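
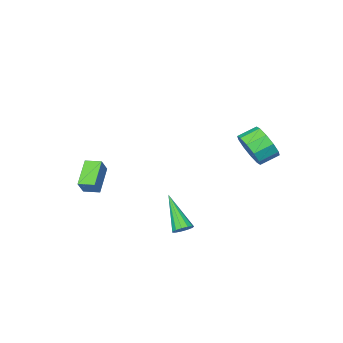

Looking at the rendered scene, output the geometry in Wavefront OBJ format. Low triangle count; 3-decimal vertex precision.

v -3.403 3.065 2.541
v -2.901 3.511 3.283
v -3.836 3.8 3.741
v -4.337 3.355 2.999
v -2.991 3.928 2.836
v -3.926 4.217 3.294
v -3.238 4.016 2.276
v -4.173 4.305 2.734
v -3.548 3.741 1.818
v -4.483 4.03 2.276
v -3.803 3.208 1.636
v -4.737 3.497 2.094
v -3.904 2.62 1.799
v -4.839 2.909 2.257
v -3.814 2.203 2.246
v -4.749 2.492 2.704
v -3.567 2.115 2.806
v -4.502 2.404 3.264
v -3.257 2.39 3.264
v -4.192 2.679 3.722
v -3.003 2.923 3.446
v -3.937 3.212 3.904
v 1.092 -2.082 0.556
v 1.583 -1.826 1.353
v 2.109 -1.262 -0.334
v 2.6 -1.007 0.463
v 1.58 -2.773 0.477
v 2.071 -2.518 1.274
v 2.597 -1.954 -0.413
v 3.088 -1.698 0.384
v 0.928 3.594 -0.988
v 1.444 3.473 -1.003
v 0.632 2.126 0.528
v 1.414 3.69 -0.799
v 1.23 3.876 -0.655
v 0.95 3.972 -0.617
v 0.663 3.948 -0.696
v 0.46 3.812 -0.868
v 0.406 3.606 -1.078
v 0.518 3.397 -1.259
v 0.76 3.25 -1.354
v 1.055 3.212 -1.333
v 1.311 3.295 -1.202
f 2 1 5
f 2 5 3
f 3 5 6
f 3 6 4
f 5 1 7
f 5 7 6
f 6 7 8
f 6 8 4
f 7 1 9
f 7 9 8
f 8 9 10
f 8 10 4
f 9 1 11
f 9 11 10
f 10 11 12
f 10 12 4
f 11 1 13
f 11 13 12
f 12 13 14
f 12 14 4
f 13 1 15
f 13 15 14
f 14 15 16
f 14 16 4
f 15 1 17
f 15 17 16
f 16 17 18
f 16 18 4
f 17 1 19
f 17 19 18
f 18 19 20
f 18 20 4
f 19 1 21
f 19 21 20
f 20 21 22
f 20 22 4
f 21 1 2
f 21 2 22
f 22 2 3
f 22 3 4
f 24 26 23
f 27 24 23
f 23 26 25
f 25 27 23
f 24 30 26
f 28 24 27
f 28 30 24
f 26 30 25
f 29 27 25
f 25 30 29
f 29 28 27
f 30 28 29
f 32 31 34
f 32 34 33
f 34 31 35
f 34 35 33
f 35 31 36
f 35 36 33
f 36 31 37
f 36 37 33
f 37 31 38
f 37 38 33
f 38 31 39
f 38 39 33
f 39 31 40
f 39 40 33
f 40 31 41
f 40 41 33
f 41 31 42
f 41 42 33
f 42 31 43
f 42 43 33
f 43 31 32
f 43 32 33



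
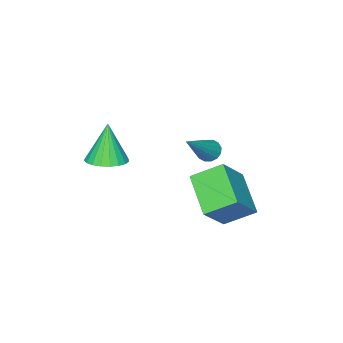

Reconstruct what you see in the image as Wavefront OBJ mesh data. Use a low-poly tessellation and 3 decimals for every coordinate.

v 3.068 -3.162 1.2
v 3.7 -3.744 1.244
v 2.692 -3.438 2.96
v 3.871 -3.441 1.328
v 3.904 -3.091 1.39
v 3.792 -2.752 1.419
v 3.554 -2.485 1.41
v 3.233 -2.334 1.365
v 2.883 -2.327 1.292
v 2.565 -2.464 1.202
v 2.334 -2.722 1.113
v 2.23 -3.056 1.038
v 2.271 -3.408 0.992
v 2.449 -3.718 0.981
v 2.735 -3.931 1.009
v 3.078 -4.012 1.069
v 3.419 -3.946 1.153
v 1.117 0.313 2.401
v 1.463 0.14 2.053
v 2.683 0.587 3.819
v 1.452 0.406 2.014
v 1.351 0.647 2.078
v 1.188 0.799 2.229
v 1.006 0.82 2.426
v 0.853 0.706 2.616
v 0.772 0.486 2.749
v 0.783 0.22 2.788
v 0.884 -0.021 2.723
v 1.047 -0.173 2.572
v 1.229 -0.194 2.375
v 1.381 -0.08 2.185
v -0.072 0.066 -2.623
v -0.959 -1.471 -1.637
v -0.928 1.035 -1.882
v -1.816 -0.502 -0.897
v 1.236 0.182 -1.263
v 0.348 -1.355 -0.278
v 0.379 1.151 -0.523
v -0.508 -0.386 0.463
f 2 1 4
f 2 4 3
f 4 1 5
f 4 5 3
f 5 1 6
f 5 6 3
f 6 1 7
f 6 7 3
f 7 1 8
f 7 8 3
f 8 1 9
f 8 9 3
f 9 1 10
f 9 10 3
f 10 1 11
f 10 11 3
f 11 1 12
f 11 12 3
f 12 1 13
f 12 13 3
f 13 1 14
f 13 14 3
f 14 1 15
f 14 15 3
f 15 1 16
f 15 16 3
f 16 1 17
f 16 17 3
f 17 1 2
f 17 2 3
f 19 18 21
f 19 21 20
f 21 18 22
f 21 22 20
f 22 18 23
f 22 23 20
f 23 18 24
f 23 24 20
f 24 18 25
f 24 25 20
f 25 18 26
f 25 26 20
f 26 18 27
f 26 27 20
f 27 18 28
f 27 28 20
f 28 18 29
f 28 29 20
f 29 18 30
f 29 30 20
f 30 18 31
f 30 31 20
f 31 18 19
f 31 19 20
f 33 35 32
f 36 33 32
f 32 35 34
f 34 36 32
f 33 39 35
f 37 33 36
f 37 39 33
f 35 39 34
f 38 36 34
f 34 39 38
f 38 37 36
f 39 37 38



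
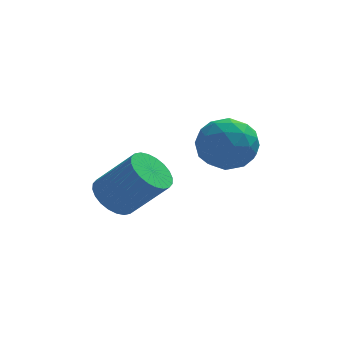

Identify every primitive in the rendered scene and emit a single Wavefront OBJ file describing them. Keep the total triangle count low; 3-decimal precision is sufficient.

v 2.756 -0.325 0.886
v 3.475 -0.228 1.841
v 3.505 -2.072 0.499
v 4.224 -1.975 1.454
v 3.042 -2.104 1.604
v 2.579 -1.025 1.843
v 4.401 -1.275 0.497
v 3.938 -0.196 0.736
v 4.492 -0.816 1.6
v 3.651 -1.328 2.284
v 3.329 -0.972 0.056
v 2.488 -1.484 0.74
v 3.05 -0.123 1.397
v 3.93 -2.177 0.943
v 3.236 -2.253 1.031
v 3.658 -2.196 1.592
v 2.523 -0.591 1.399
v 2.945 -0.534 1.96
v 2.691 -1.637 1.821
v 4.035 -1.766 0.38
v 4.457 -1.709 0.941
v 3.322 -0.104 0.748
v 3.744 -0.047 1.309
v 4.289 -0.663 0.519
v 4.07 -0.412 1.817
v 4.51 -1.438 1.589
v 4.614 -1.027 1.027
v 4.342 -0.393 1.167
v 3.576 -0.713 2.219
v 4.016 -1.739 1.992
v 3.321 -1.815 2.08
v 3.049 -1.181 2.221
v 4.174 -1.058 2.078
v 2.964 -0.561 0.348
v 3.404 -1.587 0.121
v 3.931 -1.119 0.119
v 3.659 -0.485 0.26
v 2.47 -0.862 0.751
v 2.91 -1.888 0.523
v 2.638 -1.907 1.173
v 2.366 -1.273 1.313
v 2.806 -1.242 0.262
v -0.462 -1.219 -1.348
v 0.253 -0.923 -1.9
v 1.597 -1.346 -0.383
v 0.882 -1.641 0.168
v 0.159 -0.608 -1.728
v 1.503 -1.031 -0.212
v -0.03 -0.386 -1.499
v 1.314 -0.809 0.018
v -0.284 -0.291 -1.247
v 1.059 -0.714 0.27
v -0.566 -0.337 -1.01
v 0.778 -0.76 0.506
v -0.832 -0.517 -0.825
v 0.512 -0.94 0.691
v -1.041 -0.804 -0.72
v 0.303 -1.227 0.797
v -1.162 -1.154 -0.71
v 0.182 -1.577 0.807
v -1.177 -1.514 -0.797
v 0.167 -1.937 0.72
v -1.083 -1.829 -0.968
v 0.261 -2.252 0.548
v -0.894 -2.051 -1.198
v 0.45 -2.474 0.319
v -0.639 -2.146 -1.45
v 0.704 -2.569 0.067
v -0.358 -2.1 -1.686
v 0.986 -2.523 -0.17
v -0.092 -1.92 -1.871
v 1.252 -2.343 -0.355
v 0.117 -1.633 -1.977
v 1.461 -2.056 -0.46
v 0.238 -1.283 -1.987
v 1.582 -1.706 -0.47
f 1 38 17
f 38 12 41
f 17 41 6
f 38 41 17
f 1 17 13
f 17 6 18
f 13 18 2
f 17 18 13
f 1 13 22
f 13 2 23
f 22 23 8
f 13 23 22
f 1 22 34
f 22 8 37
f 34 37 11
f 22 37 34
f 1 34 38
f 34 11 42
f 38 42 12
f 34 42 38
f 2 18 29
f 18 6 32
f 29 32 10
f 18 32 29
f 6 41 19
f 41 12 40
f 19 40 5
f 41 40 19
f 12 42 39
f 42 11 35
f 39 35 3
f 42 35 39
f 11 37 36
f 37 8 24
f 36 24 7
f 37 24 36
f 8 23 28
f 23 2 25
f 28 25 9
f 23 25 28
f 4 30 16
f 30 10 31
f 16 31 5
f 30 31 16
f 4 16 14
f 16 5 15
f 14 15 3
f 16 15 14
f 4 14 21
f 14 3 20
f 21 20 7
f 14 20 21
f 4 21 26
f 21 7 27
f 26 27 9
f 21 27 26
f 4 26 30
f 26 9 33
f 30 33 10
f 26 33 30
f 5 31 19
f 31 10 32
f 19 32 6
f 31 32 19
f 3 15 39
f 15 5 40
f 39 40 12
f 15 40 39
f 7 20 36
f 20 3 35
f 36 35 11
f 20 35 36
f 9 27 28
f 27 7 24
f 28 24 8
f 27 24 28
f 10 33 29
f 33 9 25
f 29 25 2
f 33 25 29
f 44 43 47
f 44 47 45
f 45 47 48
f 45 48 46
f 47 43 49
f 47 49 48
f 48 49 50
f 48 50 46
f 49 43 51
f 49 51 50
f 50 51 52
f 50 52 46
f 51 43 53
f 51 53 52
f 52 53 54
f 52 54 46
f 53 43 55
f 53 55 54
f 54 55 56
f 54 56 46
f 55 43 57
f 55 57 56
f 56 57 58
f 56 58 46
f 57 43 59
f 57 59 58
f 58 59 60
f 58 60 46
f 59 43 61
f 59 61 60
f 60 61 62
f 60 62 46
f 61 43 63
f 61 63 62
f 62 63 64
f 62 64 46
f 63 43 65
f 63 65 64
f 64 65 66
f 64 66 46
f 65 43 67
f 65 67 66
f 66 67 68
f 66 68 46
f 67 43 69
f 67 69 68
f 68 69 70
f 68 70 46
f 69 43 71
f 69 71 70
f 70 71 72
f 70 72 46
f 71 43 73
f 71 73 72
f 72 73 74
f 72 74 46
f 73 43 75
f 73 75 74
f 74 75 76
f 74 76 46
f 75 43 44
f 75 44 76
f 76 44 45
f 76 45 46



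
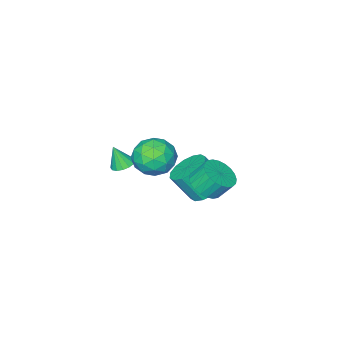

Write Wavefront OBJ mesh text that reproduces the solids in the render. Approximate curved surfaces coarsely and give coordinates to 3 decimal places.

v 0.32 3.302 -1.16
v 0.874 4.004 -1.331
v 0.474 4.539 -0.431
v -0.08 3.838 -0.26
v 0.585 4.097 -1.515
v 0.186 4.632 -0.615
v 0.256 4.07 -1.645
v -0.144 4.605 -0.745
v -0.064 3.926 -1.701
v -0.463 4.461 -0.802
v -0.325 3.686 -1.675
v -0.724 4.221 -0.775
v -0.488 3.389 -1.57
v -0.887 3.924 -0.671
v -0.528 3.078 -1.403
v -0.928 3.613 -0.504
v -0.439 2.802 -1.199
v -0.839 3.337 -0.3
v -0.234 2.601 -0.989
v -0.634 3.136 -0.089
v 0.054 2.508 -0.805
v -0.345 3.043 0.095
v 0.384 2.535 -0.675
v -0.016 3.07 0.225
v 0.703 2.679 -0.618
v 0.304 3.214 0.281
v 0.964 2.919 -0.645
v 0.565 3.454 0.255
v 1.127 3.216 -0.749
v 0.728 3.751 0.15
v 1.168 3.527 -0.916
v 0.768 4.062 -0.017
v 1.079 3.803 -1.12
v 0.679 4.338 -0.221
v 2.308 3.686 2.018
v 3.159 3.771 2.665
v 3.001 2.269 1.295
v 3.852 2.354 1.942
v 2.895 2.086 2.346
v 2.467 2.962 2.793
v 3.693 3.078 1.167
v 3.265 3.954 1.614
v 4.015 3.395 2.139
v 3.522 2.783 2.868
v 2.638 3.257 1.092
v 2.145 2.645 1.821
v 2.673 3.853 2.405
v 3.487 2.187 1.555
v 2.925 2.029 1.793
v 3.425 2.08 2.173
v 2.266 3.377 2.48
v 2.766 3.428 2.861
v 2.611 2.437 2.673
v 3.394 2.612 1.099
v 3.894 2.663 1.48
v 2.735 3.96 1.787
v 3.235 4.011 2.167
v 3.549 3.603 1.287
v 3.676 3.682 2.476
v 4.083 2.849 2.051
v 3.99 3.275 1.596
v 3.738 3.79 1.858
v 3.386 3.322 2.905
v 3.793 2.489 2.48
v 3.231 2.332 2.717
v 2.979 2.846 2.98
v 3.889 3.101 2.596
v 2.367 3.551 1.48
v 2.774 2.718 1.055
v 3.181 3.194 0.98
v 2.929 3.708 1.243
v 2.077 3.191 1.909
v 2.484 2.358 1.484
v 2.422 2.25 2.102
v 2.17 2.765 2.364
v 2.271 2.939 1.364
v -2.019 0.918 -4.032
v -1.582 0.196 -4.639
v -0.944 -0.581 -3.255
v -1.381 0.142 -2.648
v -1.21 0.582 -4.593
v -0.573 -0.194 -3.209
v -1.055 1.059 -4.397
v -0.418 0.282 -3.013
v -1.158 1.498 -4.103
v -0.521 0.721 -2.719
v -1.492 1.782 -3.79
v -0.855 1.005 -2.406
v -1.967 1.834 -3.542
v -1.33 1.058 -2.158
v -2.456 1.641 -3.425
v -1.818 0.864 -2.041
v -2.827 1.254 -3.471
v -2.19 0.478 -2.087
v -2.982 0.778 -3.667
v -2.345 0.001 -2.283
v -2.879 0.339 -3.961
v -2.242 -0.438 -2.577
v -2.545 0.055 -4.274
v -1.908 -0.722 -2.89
v -2.07 0.002 -4.522
v -1.433 -0.774 -3.138
v 1.629 -0.94 -1.535
v 2.095 -1.283 -1.758
v 1.891 -1.32 -0.405
v 2.226 -0.997 -1.692
v 2.197 -0.697 -1.584
v 2.016 -0.461 -1.463
v 1.732 -0.354 -1.361
v 1.419 -0.403 -1.305
v 1.163 -0.597 -1.311
v 1.032 -0.882 -1.377
v 1.061 -1.183 -1.485
v 1.242 -1.419 -1.606
v 1.526 -1.526 -1.708
v 1.839 -1.476 -1.764
f 2 1 5
f 2 5 3
f 3 5 6
f 3 6 4
f 5 1 7
f 5 7 6
f 6 7 8
f 6 8 4
f 7 1 9
f 7 9 8
f 8 9 10
f 8 10 4
f 9 1 11
f 9 11 10
f 10 11 12
f 10 12 4
f 11 1 13
f 11 13 12
f 12 13 14
f 12 14 4
f 13 1 15
f 13 15 14
f 14 15 16
f 14 16 4
f 15 1 17
f 15 17 16
f 16 17 18
f 16 18 4
f 17 1 19
f 17 19 18
f 18 19 20
f 18 20 4
f 19 1 21
f 19 21 20
f 20 21 22
f 20 22 4
f 21 1 23
f 21 23 22
f 22 23 24
f 22 24 4
f 23 1 25
f 23 25 24
f 24 25 26
f 24 26 4
f 25 1 27
f 25 27 26
f 26 27 28
f 26 28 4
f 27 1 29
f 27 29 28
f 28 29 30
f 28 30 4
f 29 1 31
f 29 31 30
f 30 31 32
f 30 32 4
f 31 1 33
f 31 33 32
f 32 33 34
f 32 34 4
f 33 1 2
f 33 2 34
f 34 2 3
f 34 3 4
f 35 72 51
f 72 46 75
f 51 75 40
f 72 75 51
f 35 51 47
f 51 40 52
f 47 52 36
f 51 52 47
f 35 47 56
f 47 36 57
f 56 57 42
f 47 57 56
f 35 56 68
f 56 42 71
f 68 71 45
f 56 71 68
f 35 68 72
f 68 45 76
f 72 76 46
f 68 76 72
f 36 52 63
f 52 40 66
f 63 66 44
f 52 66 63
f 40 75 53
f 75 46 74
f 53 74 39
f 75 74 53
f 46 76 73
f 76 45 69
f 73 69 37
f 76 69 73
f 45 71 70
f 71 42 58
f 70 58 41
f 71 58 70
f 42 57 62
f 57 36 59
f 62 59 43
f 57 59 62
f 38 64 50
f 64 44 65
f 50 65 39
f 64 65 50
f 38 50 48
f 50 39 49
f 48 49 37
f 50 49 48
f 38 48 55
f 48 37 54
f 55 54 41
f 48 54 55
f 38 55 60
f 55 41 61
f 60 61 43
f 55 61 60
f 38 60 64
f 60 43 67
f 64 67 44
f 60 67 64
f 39 65 53
f 65 44 66
f 53 66 40
f 65 66 53
f 37 49 73
f 49 39 74
f 73 74 46
f 49 74 73
f 41 54 70
f 54 37 69
f 70 69 45
f 54 69 70
f 43 61 62
f 61 41 58
f 62 58 42
f 61 58 62
f 44 67 63
f 67 43 59
f 63 59 36
f 67 59 63
f 78 77 81
f 78 81 79
f 79 81 82
f 79 82 80
f 81 77 83
f 81 83 82
f 82 83 84
f 82 84 80
f 83 77 85
f 83 85 84
f 84 85 86
f 84 86 80
f 85 77 87
f 85 87 86
f 86 87 88
f 86 88 80
f 87 77 89
f 87 89 88
f 88 89 90
f 88 90 80
f 89 77 91
f 89 91 90
f 90 91 92
f 90 92 80
f 91 77 93
f 91 93 92
f 92 93 94
f 92 94 80
f 93 77 95
f 93 95 94
f 94 95 96
f 94 96 80
f 95 77 97
f 95 97 96
f 96 97 98
f 96 98 80
f 97 77 99
f 97 99 98
f 98 99 100
f 98 100 80
f 99 77 101
f 99 101 100
f 100 101 102
f 100 102 80
f 101 77 78
f 101 78 102
f 102 78 79
f 102 79 80
f 104 103 106
f 104 106 105
f 106 103 107
f 106 107 105
f 107 103 108
f 107 108 105
f 108 103 109
f 108 109 105
f 109 103 110
f 109 110 105
f 110 103 111
f 110 111 105
f 111 103 112
f 111 112 105
f 112 103 113
f 112 113 105
f 113 103 114
f 113 114 105
f 114 103 115
f 114 115 105
f 115 103 116
f 115 116 105
f 116 103 104
f 116 104 105



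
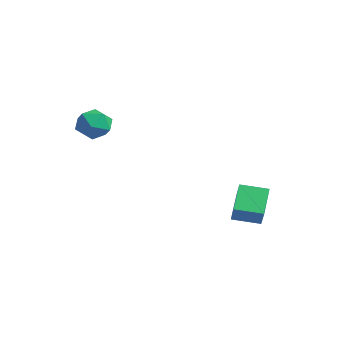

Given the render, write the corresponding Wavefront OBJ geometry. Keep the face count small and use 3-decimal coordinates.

v 3.363 0.495 -0.327
v 2.424 1.406 0.594
v 2.793 0.749 -1.159
v 1.854 1.66 -0.238
v 4.126 1.5 -0.542
v 3.187 2.411 0.379
v 3.556 1.754 -1.374
v 2.617 2.665 -0.453
v -2.828 -2.46 3.375
v -2.04 -2.122 3.695
v -2.24 -3.818 3.365
v -1.452 -3.48 3.685
v -2.194 -3.497 4.22
v -2.557 -2.657 4.226
v -1.723 -3.283 2.834
v -2.086 -2.443 2.84
v -1.357 -2.63 3.36
v -1.649 -2.762 4.217
v -2.631 -3.178 2.843
v -2.923 -3.31 3.7
f 2 4 1
f 5 2 1
f 1 4 3
f 3 5 1
f 2 8 4
f 6 2 5
f 6 8 2
f 4 8 3
f 7 5 3
f 3 8 7
f 7 6 5
f 8 6 7
f 9 20 14
f 9 14 10
f 9 10 16
f 9 16 19
f 9 19 20
f 10 14 18
f 14 20 13
f 20 19 11
f 19 16 15
f 16 10 17
f 12 18 13
f 12 13 11
f 12 11 15
f 12 15 17
f 12 17 18
f 13 18 14
f 11 13 20
f 15 11 19
f 17 15 16
f 18 17 10



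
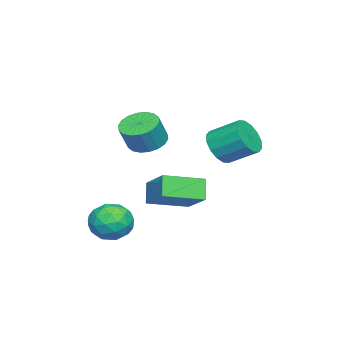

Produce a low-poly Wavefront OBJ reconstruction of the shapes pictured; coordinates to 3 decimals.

v -3.036 0.481 -2.579
v -1.808 1.769 -1.503
v -2.369 0.715 -3.622
v -1.141 2.004 -2.546
v -1.739 -1.144 -2.114
v -0.511 0.145 -1.038
v -1.072 -0.909 -3.157
v 0.156 0.379 -2.081
v 2.104 0.48 1.977
v 2.929 0.466 1.528
v 3.582 0.306 2.734
v 2.756 0.32 3.183
v 2.875 0.872 1.611
v 3.528 0.712 2.817
v 2.669 1.201 1.767
v 3.321 1.041 2.972
v 2.35 1.387 1.964
v 3.003 1.227 3.17
v 1.983 1.393 2.164
v 2.635 1.233 3.369
v 1.639 1.219 2.327
v 2.292 1.059 3.532
v 1.388 0.898 2.421
v 2.04 0.738 3.626
v 1.278 0.494 2.426
v 1.931 0.334 3.632
v 1.332 0.088 2.343
v 1.985 -0.072 3.549
v 1.539 -0.241 2.188
v 2.191 -0.401 3.393
v 1.857 -0.427 1.99
v 2.51 -0.587 3.196
v 2.225 -0.433 1.791
v 2.877 -0.593 2.996
v 2.568 -0.259 1.628
v 3.221 -0.419 2.833
v 2.82 0.062 1.534
v 3.472 -0.098 2.739
v 1.942 -0.556 -2.924
v 2.639 -0.277 -2.1
v 3.201 -1.643 -3.62
v 3.898 -1.364 -2.796
v 2.995 -1.979 -2.578
v 2.216 -1.307 -2.147
v 3.624 -0.613 -3.573
v 2.845 0.059 -3.142
v 3.678 -0.312 -2.501
v 3.289 -1.156 -1.886
v 2.551 -0.764 -3.834
v 2.162 -1.608 -3.219
v 2.18 -0.321 -2.451
v 3.66 -1.599 -3.269
v 3.129 -1.96 -3.141
v 3.539 -1.796 -2.657
v 1.932 -0.927 -2.479
v 2.341 -0.763 -1.994
v 2.55 -1.763 -2.275
v 3.499 -1.157 -3.726
v 3.908 -0.993 -3.241
v 2.301 -0.124 -3.063
v 2.711 0.04 -2.579
v 3.29 -0.157 -3.445
v 3.2 -0.178 -2.202
v 3.94 -0.816 -2.611
v 3.779 -0.375 -3.068
v 3.322 0.02 -2.815
v 2.972 -0.674 -1.841
v 3.712 -1.313 -2.25
v 3.181 -1.674 -2.122
v 2.723 -1.28 -1.869
v 3.583 -0.695 -2.076
v 2.128 -0.607 -3.47
v 2.868 -1.246 -3.879
v 3.117 -0.64 -3.851
v 2.659 -0.246 -3.598
v 1.9 -1.104 -3.109
v 2.64 -1.742 -3.518
v 2.518 -1.94 -2.905
v 2.061 -1.545 -2.652
v 2.257 -1.225 -3.644
v -2.302 2.228 0.41
v -1.895 1.742 1.234
v -1.911 3.185 2.094
v -2.318 3.672 1.27
v -1.471 1.915 0.952
v -1.487 3.359 1.811
v -1.27 2.173 0.524
v -1.286 3.616 1.383
v -1.345 2.445 0.065
v -1.361 3.888 0.925
v -1.676 2.659 -0.301
v -1.693 4.102 0.559
v -2.176 2.758 -0.476
v -2.192 4.201 0.384
v -2.709 2.715 -0.414
v -2.725 4.158 0.446
v -3.133 2.541 -0.131
v -3.149 3.985 0.728
v -3.334 2.284 0.297
v -3.35 3.727 1.156
v -3.259 2.012 0.755
v -3.275 3.455 1.615
v -2.927 1.798 1.121
v -2.944 3.241 1.981
v -2.428 1.699 1.296
v -2.444 3.142 2.156
f 2 4 1
f 5 2 1
f 1 4 3
f 3 5 1
f 2 8 4
f 6 2 5
f 6 8 2
f 4 8 3
f 7 5 3
f 3 8 7
f 7 6 5
f 8 6 7
f 10 9 13
f 10 13 11
f 11 13 14
f 11 14 12
f 13 9 15
f 13 15 14
f 14 15 16
f 14 16 12
f 15 9 17
f 15 17 16
f 16 17 18
f 16 18 12
f 17 9 19
f 17 19 18
f 18 19 20
f 18 20 12
f 19 9 21
f 19 21 20
f 20 21 22
f 20 22 12
f 21 9 23
f 21 23 22
f 22 23 24
f 22 24 12
f 23 9 25
f 23 25 24
f 24 25 26
f 24 26 12
f 25 9 27
f 25 27 26
f 26 27 28
f 26 28 12
f 27 9 29
f 27 29 28
f 28 29 30
f 28 30 12
f 29 9 31
f 29 31 30
f 30 31 32
f 30 32 12
f 31 9 33
f 31 33 32
f 32 33 34
f 32 34 12
f 33 9 35
f 33 35 34
f 34 35 36
f 34 36 12
f 35 9 37
f 35 37 36
f 36 37 38
f 36 38 12
f 37 9 10
f 37 10 38
f 38 10 11
f 38 11 12
f 39 76 55
f 76 50 79
f 55 79 44
f 76 79 55
f 39 55 51
f 55 44 56
f 51 56 40
f 55 56 51
f 39 51 60
f 51 40 61
f 60 61 46
f 51 61 60
f 39 60 72
f 60 46 75
f 72 75 49
f 60 75 72
f 39 72 76
f 72 49 80
f 76 80 50
f 72 80 76
f 40 56 67
f 56 44 70
f 67 70 48
f 56 70 67
f 44 79 57
f 79 50 78
f 57 78 43
f 79 78 57
f 50 80 77
f 80 49 73
f 77 73 41
f 80 73 77
f 49 75 74
f 75 46 62
f 74 62 45
f 75 62 74
f 46 61 66
f 61 40 63
f 66 63 47
f 61 63 66
f 42 68 54
f 68 48 69
f 54 69 43
f 68 69 54
f 42 54 52
f 54 43 53
f 52 53 41
f 54 53 52
f 42 52 59
f 52 41 58
f 59 58 45
f 52 58 59
f 42 59 64
f 59 45 65
f 64 65 47
f 59 65 64
f 42 64 68
f 64 47 71
f 68 71 48
f 64 71 68
f 43 69 57
f 69 48 70
f 57 70 44
f 69 70 57
f 41 53 77
f 53 43 78
f 77 78 50
f 53 78 77
f 45 58 74
f 58 41 73
f 74 73 49
f 58 73 74
f 47 65 66
f 65 45 62
f 66 62 46
f 65 62 66
f 48 71 67
f 71 47 63
f 67 63 40
f 71 63 67
f 82 81 85
f 82 85 83
f 83 85 86
f 83 86 84
f 85 81 87
f 85 87 86
f 86 87 88
f 86 88 84
f 87 81 89
f 87 89 88
f 88 89 90
f 88 90 84
f 89 81 91
f 89 91 90
f 90 91 92
f 90 92 84
f 91 81 93
f 91 93 92
f 92 93 94
f 92 94 84
f 93 81 95
f 93 95 94
f 94 95 96
f 94 96 84
f 95 81 97
f 95 97 96
f 96 97 98
f 96 98 84
f 97 81 99
f 97 99 98
f 98 99 100
f 98 100 84
f 99 81 101
f 99 101 100
f 100 101 102
f 100 102 84
f 101 81 103
f 101 103 102
f 102 103 104
f 102 104 84
f 103 81 105
f 103 105 104
f 104 105 106
f 104 106 84
f 105 81 82
f 105 82 106
f 106 82 83
f 106 83 84



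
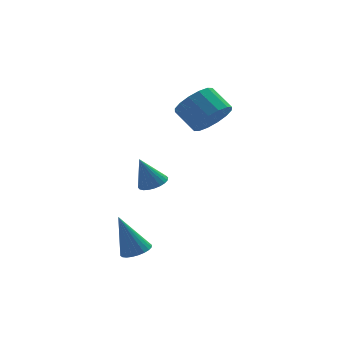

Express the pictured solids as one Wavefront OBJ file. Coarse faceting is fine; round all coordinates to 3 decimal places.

v 3.255 0.956 0.503
v 4.063 0.984 1.108
v 3.453 1.891 1.882
v 2.645 1.864 1.277
v 4.152 1.351 0.747
v 3.542 2.259 1.521
v 4 1.613 0.32
v 3.39 2.521 1.094
v 3.649 1.699 -0.057
v 3.039 2.606 0.717
v 3.192 1.585 -0.285
v 2.582 2.493 0.49
v 2.752 1.303 -0.301
v 2.142 2.211 0.473
v 2.447 0.929 -0.102
v 1.837 1.836 0.672
v 2.358 0.561 0.259
v 1.748 1.469 1.033
v 2.51 0.299 0.686
v 1.9 1.207 1.46
v 2.861 0.214 1.063
v 2.251 1.121 1.837
v 3.318 0.327 1.29
v 2.708 1.235 2.065
v 3.758 0.609 1.307
v 3.148 1.517 2.081
v -0.967 -3.537 -4.29
v -0.489 -3.073 -4.214
v -1.593 -3.183 -2.51
v -0.685 -2.93 -4.312
v -0.924 -2.879 -4.406
v -1.169 -2.928 -4.482
v -1.383 -3.07 -4.53
v -1.534 -3.283 -4.54
v -1.599 -3.535 -4.513
v -1.567 -3.787 -4.451
v -1.444 -4.001 -4.366
v -1.249 -4.145 -4.268
v -1.01 -4.196 -4.174
v -0.765 -4.147 -4.098
v -0.551 -4.005 -4.051
v -0.4 -3.792 -4.04
v -0.335 -3.54 -4.067
v -0.367 -3.288 -4.129
v 0.719 1.045 -3.02
v 1.104 0.52 -2.824
v 0.161 1.155 -1.62
v 1.267 0.724 -2.776
v 1.345 0.977 -2.764
v 1.329 1.241 -2.792
v 1.219 1.474 -2.854
v 1.034 1.642 -2.941
v 0.8 1.72 -3.04
v 0.554 1.694 -3.136
v 0.333 1.57 -3.215
v 0.171 1.365 -3.263
v 0.092 1.112 -3.275
v 0.109 0.849 -3.247
v 0.218 0.615 -3.185
v 0.404 0.447 -3.098
v 0.638 0.37 -2.999
v 0.884 0.396 -2.903
f 2 1 5
f 2 5 3
f 3 5 6
f 3 6 4
f 5 1 7
f 5 7 6
f 6 7 8
f 6 8 4
f 7 1 9
f 7 9 8
f 8 9 10
f 8 10 4
f 9 1 11
f 9 11 10
f 10 11 12
f 10 12 4
f 11 1 13
f 11 13 12
f 12 13 14
f 12 14 4
f 13 1 15
f 13 15 14
f 14 15 16
f 14 16 4
f 15 1 17
f 15 17 16
f 16 17 18
f 16 18 4
f 17 1 19
f 17 19 18
f 18 19 20
f 18 20 4
f 19 1 21
f 19 21 20
f 20 21 22
f 20 22 4
f 21 1 23
f 21 23 22
f 22 23 24
f 22 24 4
f 23 1 25
f 23 25 24
f 24 25 26
f 24 26 4
f 25 1 2
f 25 2 26
f 26 2 3
f 26 3 4
f 28 27 30
f 28 30 29
f 30 27 31
f 30 31 29
f 31 27 32
f 31 32 29
f 32 27 33
f 32 33 29
f 33 27 34
f 33 34 29
f 34 27 35
f 34 35 29
f 35 27 36
f 35 36 29
f 36 27 37
f 36 37 29
f 37 27 38
f 37 38 29
f 38 27 39
f 38 39 29
f 39 27 40
f 39 40 29
f 40 27 41
f 40 41 29
f 41 27 42
f 41 42 29
f 42 27 43
f 42 43 29
f 43 27 44
f 43 44 29
f 44 27 28
f 44 28 29
f 46 45 48
f 46 48 47
f 48 45 49
f 48 49 47
f 49 45 50
f 49 50 47
f 50 45 51
f 50 51 47
f 51 45 52
f 51 52 47
f 52 45 53
f 52 53 47
f 53 45 54
f 53 54 47
f 54 45 55
f 54 55 47
f 55 45 56
f 55 56 47
f 56 45 57
f 56 57 47
f 57 45 58
f 57 58 47
f 58 45 59
f 58 59 47
f 59 45 60
f 59 60 47
f 60 45 61
f 60 61 47
f 61 45 62
f 61 62 47
f 62 45 46
f 62 46 47



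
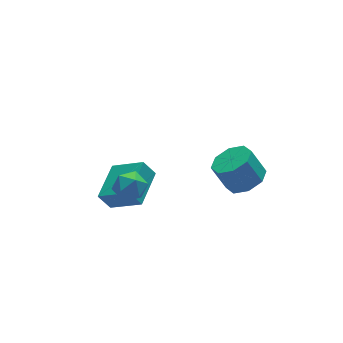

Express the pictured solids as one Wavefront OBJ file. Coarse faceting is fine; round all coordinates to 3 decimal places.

v -3.307 -0.931 0.015
v -3.014 -0.512 -0.627
v -2.926 -2.068 -0.553
v -2.633 -1.649 -1.195
v -2.263 -1.594 -0.465
v -2.498 -0.891 -0.114
v -3.442 -1.689 -1.066
v -3.677 -0.986 -0.715
v -3.097 -0.981 -1.295
v -2.368 -0.922 -0.923
v -3.572 -1.658 -0.257
v -2.843 -1.599 0.115
v -2.916 0.895 -4.477
v -3.375 1.176 -3.669
v -1.573 2.25 -4.185
v -2.031 2.53 -3.377
v -1.949 -0.27 -3.523
v -2.407 0.01 -2.715
v -0.605 1.084 -3.231
v -1.064 1.365 -2.423
v 2.735 -1.09 -3.22
v 3.595 -1.338 -2.776
v 3.106 -0.819 -1.536
v 2.245 -0.57 -1.98
v 3.61 -0.631 -3.067
v 3.121 -0.111 -1.827
v 3.111 -0.192 -3.447
v 2.622 0.328 -2.208
v 2.392 -0.279 -3.695
v 1.903 0.24 -2.455
v 1.874 -0.841 -3.664
v 1.385 -0.322 -2.424
v 1.859 -1.549 -3.373
v 1.37 -1.029 -2.133
v 2.358 -1.988 -2.992
v 1.869 -1.468 -1.753
v 3.077 -1.9 -2.745
v 2.588 -1.381 -1.505
f 1 12 6
f 1 6 2
f 1 2 8
f 1 8 11
f 1 11 12
f 2 6 10
f 6 12 5
f 12 11 3
f 11 8 7
f 8 2 9
f 4 10 5
f 4 5 3
f 4 3 7
f 4 7 9
f 4 9 10
f 5 10 6
f 3 5 12
f 7 3 11
f 9 7 8
f 10 9 2
f 14 16 13
f 17 14 13
f 13 16 15
f 15 17 13
f 14 20 16
f 18 14 17
f 18 20 14
f 16 20 15
f 19 17 15
f 15 20 19
f 19 18 17
f 20 18 19
f 22 21 25
f 22 25 23
f 23 25 26
f 23 26 24
f 25 21 27
f 25 27 26
f 26 27 28
f 26 28 24
f 27 21 29
f 27 29 28
f 28 29 30
f 28 30 24
f 29 21 31
f 29 31 30
f 30 31 32
f 30 32 24
f 31 21 33
f 31 33 32
f 32 33 34
f 32 34 24
f 33 21 35
f 33 35 34
f 34 35 36
f 34 36 24
f 35 21 37
f 35 37 36
f 36 37 38
f 36 38 24
f 37 21 22
f 37 22 38
f 38 22 23
f 38 23 24



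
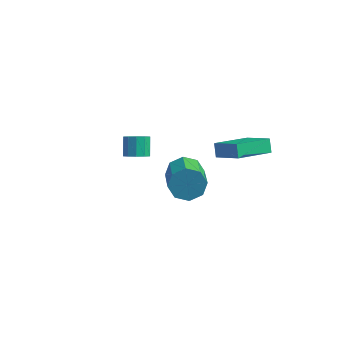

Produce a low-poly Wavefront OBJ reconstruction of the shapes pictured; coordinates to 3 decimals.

v 3.096 2.221 0.069
v 1.978 0.528 0.812
v 4.457 1.75 1.045
v 3.339 0.058 1.789
v 3.381 1.762 -0.549
v 2.263 0.07 0.195
v 4.742 1.292 0.428
v 3.624 -0.401 1.171
v 1.626 -2.424 1.154
v 2.041 -1.833 1.786
v 2.808 -3.325 2.678
v 2.394 -3.916 2.046
v 1.372 -2.049 2
v 2.139 -3.541 2.892
v 0.852 -2.484 1.718
v 1.619 -3.976 2.611
v 0.786 -2.885 1.106
v 1.553 -4.377 1.998
v 1.212 -3.015 0.522
v 1.979 -4.507 1.414
v 1.881 -2.799 0.308
v 2.648 -4.291 1.2
v 2.401 -2.364 0.589
v 3.168 -3.856 1.482
v 2.467 -1.963 1.202
v 3.234 -3.455 2.094
v -2.577 1.155 -2.899
v -1.999 1.569 -3.06
v -2.324 2.34 -2.242
v -2.903 1.925 -2.081
v -2.342 1.702 -3.321
v -2.667 2.473 -2.503
v -2.775 1.625 -3.421
v -3.1 2.396 -2.603
v -3.133 1.369 -3.322
v -3.458 2.139 -2.504
v -3.278 1.03 -3.061
v -3.604 1.801 -2.243
v -3.156 0.74 -2.738
v -3.481 1.511 -1.92
v -2.813 0.607 -2.477
v -3.138 1.378 -1.659
v -2.38 0.684 -2.377
v -2.705 1.455 -1.559
v -2.022 0.941 -2.476
v -2.347 1.711 -1.658
v -1.876 1.279 -2.737
v -2.202 2.05 -1.919
f 2 4 1
f 5 2 1
f 1 4 3
f 3 5 1
f 2 8 4
f 6 2 5
f 6 8 2
f 4 8 3
f 7 5 3
f 3 8 7
f 7 6 5
f 8 6 7
f 10 9 13
f 10 13 11
f 11 13 14
f 11 14 12
f 13 9 15
f 13 15 14
f 14 15 16
f 14 16 12
f 15 9 17
f 15 17 16
f 16 17 18
f 16 18 12
f 17 9 19
f 17 19 18
f 18 19 20
f 18 20 12
f 19 9 21
f 19 21 20
f 20 21 22
f 20 22 12
f 21 9 23
f 21 23 22
f 22 23 24
f 22 24 12
f 23 9 25
f 23 25 24
f 24 25 26
f 24 26 12
f 25 9 10
f 25 10 26
f 26 10 11
f 26 11 12
f 28 27 31
f 28 31 29
f 29 31 32
f 29 32 30
f 31 27 33
f 31 33 32
f 32 33 34
f 32 34 30
f 33 27 35
f 33 35 34
f 34 35 36
f 34 36 30
f 35 27 37
f 35 37 36
f 36 37 38
f 36 38 30
f 37 27 39
f 37 39 38
f 38 39 40
f 38 40 30
f 39 27 41
f 39 41 40
f 40 41 42
f 40 42 30
f 41 27 43
f 41 43 42
f 42 43 44
f 42 44 30
f 43 27 45
f 43 45 44
f 44 45 46
f 44 46 30
f 45 27 47
f 45 47 46
f 46 47 48
f 46 48 30
f 47 27 28
f 47 28 48
f 48 28 29
f 48 29 30



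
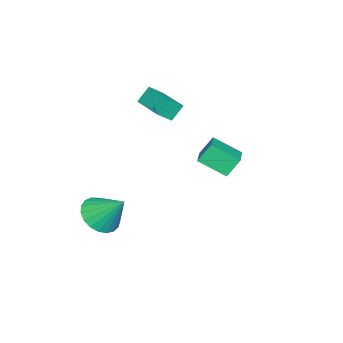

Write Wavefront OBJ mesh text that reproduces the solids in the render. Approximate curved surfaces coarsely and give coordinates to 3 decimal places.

v -2.46 -2.77 1.103
v -1.958 -3.233 1.641
v -1.212 -1.265 1.23
v -0.709 -1.727 1.769
v -1.971 -3.113 0.351
v -1.468 -3.575 0.89
v -0.722 -1.607 0.479
v -0.22 -2.07 1.017
v 0.407 2.099 -0.098
v 0.603 0.861 0.652
v 1.972 2.646 0.397
v 2.167 1.409 1.147
v 0.833 1.651 -0.947
v 1.028 0.414 -0.197
v 2.397 2.199 -0.452
v 2.593 0.961 0.298
v 1.912 -3.868 -4.624
v 2.963 -3.874 -4.764
v 2.088 -2.632 -3.356
v 2.834 -3.563 -5.049
v 2.545 -3.306 -5.261
v 2.147 -3.145 -5.362
v 1.709 -3.11 -5.336
v 1.305 -3.206 -5.186
v 1.007 -3.416 -4.94
v 0.865 -3.705 -4.638
v 0.904 -4.022 -4.335
v 1.117 -4.312 -4.081
v 1.468 -4.526 -3.921
v 1.896 -4.626 -3.883
v 2.326 -4.595 -3.972
v 2.685 -4.438 -4.175
v 2.91 -4.183 -4.455
f 2 4 1
f 5 2 1
f 1 4 3
f 3 5 1
f 2 8 4
f 6 2 5
f 6 8 2
f 4 8 3
f 7 5 3
f 3 8 7
f 7 6 5
f 8 6 7
f 10 12 9
f 13 10 9
f 9 12 11
f 11 13 9
f 10 16 12
f 14 10 13
f 14 16 10
f 12 16 11
f 15 13 11
f 11 16 15
f 15 14 13
f 16 14 15
f 18 17 20
f 18 20 19
f 20 17 21
f 20 21 19
f 21 17 22
f 21 22 19
f 22 17 23
f 22 23 19
f 23 17 24
f 23 24 19
f 24 17 25
f 24 25 19
f 25 17 26
f 25 26 19
f 26 17 27
f 26 27 19
f 27 17 28
f 27 28 19
f 28 17 29
f 28 29 19
f 29 17 30
f 29 30 19
f 30 17 31
f 30 31 19
f 31 17 32
f 31 32 19
f 32 17 33
f 32 33 19
f 33 17 18
f 33 18 19



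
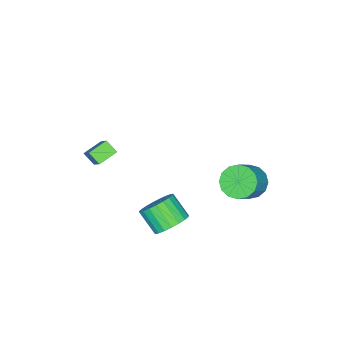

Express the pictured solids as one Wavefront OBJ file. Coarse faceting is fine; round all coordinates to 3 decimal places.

v 3.381 1.212 -1.532
v 4.41 1.123 -1.41
v 4.188 -0.001 -0.365
v 3.159 0.088 -0.488
v 4.309 1.42 -1.112
v 4.088 0.296 -0.067
v 4.048 1.681 -0.887
v 3.826 0.557 0.158
v 3.671 1.86 -0.773
v 3.45 0.737 0.272
v 3.244 1.928 -0.791
v 3.023 0.804 0.254
v 2.841 1.872 -0.936
v 2.62 0.748 0.108
v 2.531 1.701 -1.185
v 2.31 0.578 -0.141
v 2.368 1.446 -1.494
v 2.147 0.323 -0.45
v 2.38 1.151 -1.81
v 2.159 0.027 -0.765
v 2.565 0.866 -2.077
v 2.344 -0.258 -1.033
v 2.891 0.641 -2.25
v 2.67 -0.483 -1.206
v 3.302 0.514 -2.299
v 3.081 -0.61 -1.255
v 3.726 0.508 -2.216
v 3.505 -0.615 -1.171
v 4.091 0.624 -2.014
v 3.869 -0.499 -0.97
v 4.332 0.842 -1.729
v 4.111 -0.282 -0.684
v -3.237 1.808 -3.094
v -2.585 2.205 -3.857
v -1.19 2.35 -2.59
v -1.843 1.952 -1.826
v -2.835 2.652 -3.633
v -1.44 2.797 -2.366
v -3.192 2.873 -3.265
v -1.798 3.018 -1.997
v -3.562 2.808 -2.85
v -2.168 2.953 -1.583
v -3.845 2.476 -2.501
v -2.45 2.62 -1.234
v -3.965 1.964 -2.311
v -2.57 2.109 -1.044
v -3.89 1.41 -2.33
v -2.495 1.555 -1.063
v -3.64 0.963 -2.554
v -2.245 1.108 -1.287
v -3.282 0.742 -2.923
v -1.888 0.887 -1.655
v -2.912 0.807 -3.337
v -1.518 0.952 -2.07
v -2.63 1.14 -3.686
v -1.235 1.284 -2.419
v -2.51 1.651 -3.876
v -1.115 1.796 -2.609
v 3.828 -3.329 1.466
v 3.787 -4.011 2.004
v 2.818 -2.951 1.868
v 2.778 -3.634 2.406
v 4.862 -2.186 2.994
v 4.822 -2.869 3.532
v 3.853 -1.809 3.396
v 3.812 -2.491 3.934
f 2 1 5
f 2 5 3
f 3 5 6
f 3 6 4
f 5 1 7
f 5 7 6
f 6 7 8
f 6 8 4
f 7 1 9
f 7 9 8
f 8 9 10
f 8 10 4
f 9 1 11
f 9 11 10
f 10 11 12
f 10 12 4
f 11 1 13
f 11 13 12
f 12 13 14
f 12 14 4
f 13 1 15
f 13 15 14
f 14 15 16
f 14 16 4
f 15 1 17
f 15 17 16
f 16 17 18
f 16 18 4
f 17 1 19
f 17 19 18
f 18 19 20
f 18 20 4
f 19 1 21
f 19 21 20
f 20 21 22
f 20 22 4
f 21 1 23
f 21 23 22
f 22 23 24
f 22 24 4
f 23 1 25
f 23 25 24
f 24 25 26
f 24 26 4
f 25 1 27
f 25 27 26
f 26 27 28
f 26 28 4
f 27 1 29
f 27 29 28
f 28 29 30
f 28 30 4
f 29 1 31
f 29 31 30
f 30 31 32
f 30 32 4
f 31 1 2
f 31 2 32
f 32 2 3
f 32 3 4
f 34 33 37
f 34 37 35
f 35 37 38
f 35 38 36
f 37 33 39
f 37 39 38
f 38 39 40
f 38 40 36
f 39 33 41
f 39 41 40
f 40 41 42
f 40 42 36
f 41 33 43
f 41 43 42
f 42 43 44
f 42 44 36
f 43 33 45
f 43 45 44
f 44 45 46
f 44 46 36
f 45 33 47
f 45 47 46
f 46 47 48
f 46 48 36
f 47 33 49
f 47 49 48
f 48 49 50
f 48 50 36
f 49 33 51
f 49 51 50
f 50 51 52
f 50 52 36
f 51 33 53
f 51 53 52
f 52 53 54
f 52 54 36
f 53 33 55
f 53 55 54
f 54 55 56
f 54 56 36
f 55 33 57
f 55 57 56
f 56 57 58
f 56 58 36
f 57 33 34
f 57 34 58
f 58 34 35
f 58 35 36
f 60 62 59
f 63 60 59
f 59 62 61
f 61 63 59
f 60 66 62
f 64 60 63
f 64 66 60
f 62 66 61
f 65 63 61
f 61 66 65
f 65 64 63
f 66 64 65



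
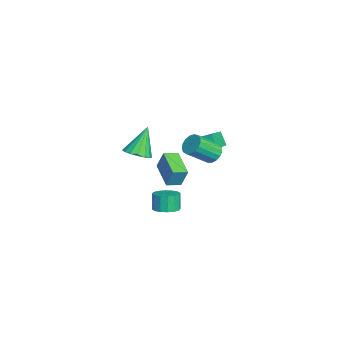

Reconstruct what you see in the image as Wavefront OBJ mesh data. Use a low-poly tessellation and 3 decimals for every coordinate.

v -2.693 -0.892 0.547
v -2.396 0.59 1.279
v -4.111 -0.265 -0.149
v -3.814 1.218 0.583
v -2.166 -0.598 -0.263
v -1.869 0.885 0.469
v -3.584 0.03 -0.959
v -3.287 1.512 -0.227
v -4.36 -2.392 -2.561
v -4.107 -2.011 -1.334
v -4.652 -1.534 -2.768
v -4.399 -1.152 -1.54
v -2.641 -1.928 -3.06
v -2.388 -1.546 -1.832
v -2.933 -1.069 -3.266
v -2.68 -0.688 -2.039
v 1.519 -3.681 2.437
v 2.042 -3.024 2.417
v 0.801 -3.059 4.083
v 1.714 -2.892 2.224
v 1.342 -2.941 2.081
v 1.01 -3.16 2.018
v 0.795 -3.498 2.052
v 0.746 -3.878 2.174
v 0.874 -4.212 2.356
v 1.149 -4.425 2.557
v 1.51 -4.468 2.73
v 1.872 -4.33 2.837
v 2.154 -4.043 2.851
v 2.29 -3.674 2.771
v 2.25 -3.306 2.614
v 2.414 0.322 2.94
v 2.78 0.781 3.303
v 3.232 -0.404 4.343
v 2.866 -0.862 3.98
v 2.481 0.79 3.443
v 2.933 -0.395 4.483
v 2.167 0.691 3.468
v 2.619 -0.493 4.508
v 1.909 0.509 3.372
v 2.361 -0.676 4.412
v 1.767 0.283 3.177
v 2.219 -0.901 4.217
v 1.773 0.067 2.927
v 2.225 -1.118 3.968
v 1.926 -0.091 2.681
v 2.378 -1.276 3.721
v 2.191 -0.155 2.494
v 2.643 -1.339 3.534
v 2.507 -0.109 2.409
v 2.959 -1.293 3.449
v 2.801 0.036 2.446
v 3.253 -1.148 3.486
v 3.007 0.246 2.596
v 3.459 -0.938 3.636
v 3.077 0.474 2.824
v 3.529 -0.711 3.865
v 2.995 0.667 3.08
v 3.447 -0.518 4.12
v -1.747 -1.968 -4.461
v -1.334 -2.634 -4.301
v -1.721 -2.619 -3.239
v -2.133 -1.952 -3.399
v -1.075 -2.324 -4.211
v -1.462 -2.309 -3.15
v -0.996 -1.918 -4.188
v -1.383 -1.903 -3.126
v -1.118 -1.526 -4.238
v -1.505 -1.51 -3.177
v -1.408 -1.251 -4.348
v -1.795 -1.236 -3.286
v -1.789 -1.169 -4.488
v -2.176 -1.154 -3.426
v -2.159 -1.301 -4.621
v -2.546 -1.286 -3.559
v -2.418 -1.611 -4.71
v -2.805 -1.596 -3.649
v -2.497 -2.017 -4.734
v -2.884 -2.002 -3.672
v -2.375 -2.41 -4.683
v -2.762 -2.394 -3.622
v -2.085 -2.684 -4.574
v -2.472 -2.669 -3.512
v -1.704 -2.766 -4.434
v -2.091 -2.751 -3.372
f 2 4 1
f 5 2 1
f 1 4 3
f 3 5 1
f 2 8 4
f 6 2 5
f 6 8 2
f 4 8 3
f 7 5 3
f 3 8 7
f 7 6 5
f 8 6 7
f 10 12 9
f 13 10 9
f 9 12 11
f 11 13 9
f 10 16 12
f 14 10 13
f 14 16 10
f 12 16 11
f 15 13 11
f 11 16 15
f 15 14 13
f 16 14 15
f 18 17 20
f 18 20 19
f 20 17 21
f 20 21 19
f 21 17 22
f 21 22 19
f 22 17 23
f 22 23 19
f 23 17 24
f 23 24 19
f 24 17 25
f 24 25 19
f 25 17 26
f 25 26 19
f 26 17 27
f 26 27 19
f 27 17 28
f 27 28 19
f 28 17 29
f 28 29 19
f 29 17 30
f 29 30 19
f 30 17 31
f 30 31 19
f 31 17 18
f 31 18 19
f 33 32 36
f 33 36 34
f 34 36 37
f 34 37 35
f 36 32 38
f 36 38 37
f 37 38 39
f 37 39 35
f 38 32 40
f 38 40 39
f 39 40 41
f 39 41 35
f 40 32 42
f 40 42 41
f 41 42 43
f 41 43 35
f 42 32 44
f 42 44 43
f 43 44 45
f 43 45 35
f 44 32 46
f 44 46 45
f 45 46 47
f 45 47 35
f 46 32 48
f 46 48 47
f 47 48 49
f 47 49 35
f 48 32 50
f 48 50 49
f 49 50 51
f 49 51 35
f 50 32 52
f 50 52 51
f 51 52 53
f 51 53 35
f 52 32 54
f 52 54 53
f 53 54 55
f 53 55 35
f 54 32 56
f 54 56 55
f 55 56 57
f 55 57 35
f 56 32 58
f 56 58 57
f 57 58 59
f 57 59 35
f 58 32 33
f 58 33 59
f 59 33 34
f 59 34 35
f 61 60 64
f 61 64 62
f 62 64 65
f 62 65 63
f 64 60 66
f 64 66 65
f 65 66 67
f 65 67 63
f 66 60 68
f 66 68 67
f 67 68 69
f 67 69 63
f 68 60 70
f 68 70 69
f 69 70 71
f 69 71 63
f 70 60 72
f 70 72 71
f 71 72 73
f 71 73 63
f 72 60 74
f 72 74 73
f 73 74 75
f 73 75 63
f 74 60 76
f 74 76 75
f 75 76 77
f 75 77 63
f 76 60 78
f 76 78 77
f 77 78 79
f 77 79 63
f 78 60 80
f 78 80 79
f 79 80 81
f 79 81 63
f 80 60 82
f 80 82 81
f 81 82 83
f 81 83 63
f 82 60 84
f 82 84 83
f 83 84 85
f 83 85 63
f 84 60 61
f 84 61 85
f 85 61 62
f 85 62 63



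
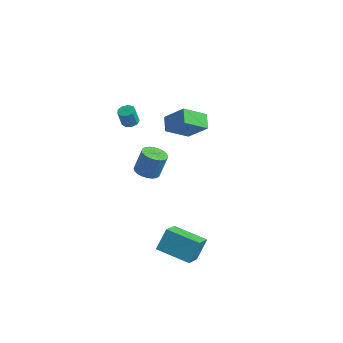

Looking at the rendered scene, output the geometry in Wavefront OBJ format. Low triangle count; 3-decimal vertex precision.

v -1.561 0.744 -2.878
v -0.731 0.783 -3.059
v -0.43 1.295 -1.562
v -1.259 1.256 -1.382
v -0.83 1.088 -3.143
v -0.529 1.6 -1.647
v -1.04 1.341 -3.187
v -0.739 1.853 -1.691
v -1.33 1.503 -3.184
v -1.028 2.015 -1.688
v -1.654 1.549 -3.135
v -1.353 2.061 -1.638
v -1.965 1.473 -3.046
v -1.663 1.985 -1.55
v -2.214 1.286 -2.932
v -1.912 1.798 -1.436
v -2.363 1.016 -2.81
v -2.062 1.528 -1.313
v -2.39 0.705 -2.698
v -2.089 1.217 -1.201
v -2.291 0.4 -2.613
v -1.99 0.912 -1.117
v -2.081 0.147 -2.569
v -1.78 0.659 -1.073
v -1.792 -0.015 -2.572
v -1.49 0.497 -1.076
v -1.467 -0.061 -2.622
v -1.166 0.451 -1.125
v -1.157 0.015 -2.71
v -0.855 0.527 -1.214
v -0.908 0.202 -2.824
v -0.606 0.714 -1.328
v -0.758 0.472 -2.947
v -0.457 0.984 -1.45
v -1.297 2.709 -0.353
v -1.809 3.592 0.109
v -0.27 3.863 -1.424
v -0.782 4.746 -0.963
v 0.002 2.774 0.963
v -0.51 3.657 1.424
v 1.029 3.928 -0.109
v 0.517 4.811 0.353
v -1.877 -0.643 3.079
v -1.562 -1.094 3.083
v -1.769 -1.229 4.165
v -2.083 -0.777 4.161
v -1.353 -0.791 3.16
v -1.56 -0.925 4.243
v -1.389 -0.418 3.2
v -1.596 -0.553 4.282
v -1.653 -0.151 3.183
v -1.86 -0.286 4.265
v -2.022 -0.114 3.117
v -2.229 -0.248 4.199
v -2.323 -0.324 3.033
v -2.529 -0.459 4.116
v -2.415 -0.683 2.971
v -2.621 -0.818 4.053
v -2.255 -1.024 2.959
v -2.461 -1.158 4.041
v -1.918 -1.186 3.003
v -2.125 -1.321 4.086
v 1.886 -3.601 -4.836
v 2.195 -5.247 -3.488
v 2.075 -2.637 -3.703
v 2.384 -4.283 -2.354
v 4.016 -3.537 -5.246
v 4.325 -5.183 -3.897
v 4.205 -2.573 -4.112
v 4.514 -4.219 -2.764
f 2 1 5
f 2 5 3
f 3 5 6
f 3 6 4
f 5 1 7
f 5 7 6
f 6 7 8
f 6 8 4
f 7 1 9
f 7 9 8
f 8 9 10
f 8 10 4
f 9 1 11
f 9 11 10
f 10 11 12
f 10 12 4
f 11 1 13
f 11 13 12
f 12 13 14
f 12 14 4
f 13 1 15
f 13 15 14
f 14 15 16
f 14 16 4
f 15 1 17
f 15 17 16
f 16 17 18
f 16 18 4
f 17 1 19
f 17 19 18
f 18 19 20
f 18 20 4
f 19 1 21
f 19 21 20
f 20 21 22
f 20 22 4
f 21 1 23
f 21 23 22
f 22 23 24
f 22 24 4
f 23 1 25
f 23 25 24
f 24 25 26
f 24 26 4
f 25 1 27
f 25 27 26
f 26 27 28
f 26 28 4
f 27 1 29
f 27 29 28
f 28 29 30
f 28 30 4
f 29 1 31
f 29 31 30
f 30 31 32
f 30 32 4
f 31 1 33
f 31 33 32
f 32 33 34
f 32 34 4
f 33 1 2
f 33 2 34
f 34 2 3
f 34 3 4
f 36 38 35
f 39 36 35
f 35 38 37
f 37 39 35
f 36 42 38
f 40 36 39
f 40 42 36
f 38 42 37
f 41 39 37
f 37 42 41
f 41 40 39
f 42 40 41
f 44 43 47
f 44 47 45
f 45 47 48
f 45 48 46
f 47 43 49
f 47 49 48
f 48 49 50
f 48 50 46
f 49 43 51
f 49 51 50
f 50 51 52
f 50 52 46
f 51 43 53
f 51 53 52
f 52 53 54
f 52 54 46
f 53 43 55
f 53 55 54
f 54 55 56
f 54 56 46
f 55 43 57
f 55 57 56
f 56 57 58
f 56 58 46
f 57 43 59
f 57 59 58
f 58 59 60
f 58 60 46
f 59 43 61
f 59 61 60
f 60 61 62
f 60 62 46
f 61 43 44
f 61 44 62
f 62 44 45
f 62 45 46
f 64 66 63
f 67 64 63
f 63 66 65
f 65 67 63
f 64 70 66
f 68 64 67
f 68 70 64
f 66 70 65
f 69 67 65
f 65 70 69
f 69 68 67
f 70 68 69



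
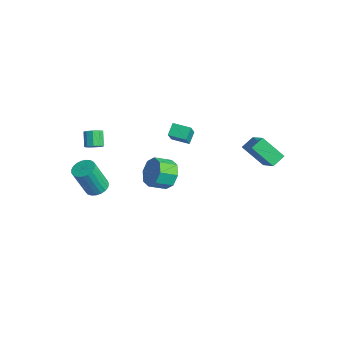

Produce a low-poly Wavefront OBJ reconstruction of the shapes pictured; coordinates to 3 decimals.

v -3.006 -3.124 -4.174
v -2.454 -2.68 -3.959
v -2.582 -3.452 -2.032
v -3.134 -3.896 -2.246
v -2.702 -2.505 -3.906
v -2.83 -3.277 -1.978
v -3.002 -2.437 -3.898
v -3.13 -3.209 -1.971
v -3.303 -2.488 -3.939
v -3.431 -3.26 -2.011
v -3.552 -2.649 -4.02
v -3.68 -3.421 -2.092
v -3.707 -2.892 -4.127
v -3.835 -3.664 -2.2
v -3.741 -3.175 -4.243
v -3.869 -3.947 -2.316
v -3.648 -3.45 -4.347
v -3.776 -4.221 -2.419
v -3.443 -3.668 -4.42
v -3.571 -4.439 -2.493
v -3.164 -3.792 -4.451
v -3.292 -4.563 -2.524
v -2.856 -3.8 -4.434
v -2.984 -4.572 -2.507
v -2.575 -3.692 -4.372
v -2.703 -4.464 -2.445
v -2.368 -3.486 -4.276
v -2.496 -4.257 -2.349
v -2.272 -3.217 -4.162
v -2.4 -3.988 -2.235
v -2.302 -2.932 -4.05
v -2.43 -3.703 -2.123
v -2.756 -3.344 -0.237
v -2.327 -3.185 0.086
v -2.996 -2.877 0.821
v -3.424 -3.036 0.497
v -2.438 -2.894 -0.137
v -3.107 -2.586 0.598
v -2.697 -2.813 -0.407
v -3.366 -2.505 0.328
v -2.984 -2.981 -0.597
v -3.653 -2.673 0.137
v -3.164 -3.319 -0.62
v -3.833 -3.011 0.115
v -3.153 -3.668 -0.463
v -3.821 -3.36 0.272
v -2.956 -3.866 -0.201
v -3.624 -3.558 0.534
v -2.665 -3.819 0.045
v -3.334 -3.511 0.779
v -2.417 -3.551 0.158
v -3.086 -3.243 0.892
v 2.427 3.232 0.85
v 3.869 2.977 1.948
v 2.26 4.03 1.255
v 3.701 3.775 2.353
v 3.439 4.025 -0.293
v 4.88 3.77 0.805
v 3.271 4.823 0.112
v 4.713 4.568 1.21
v -3.319 1.932 -2.134
v -3.727 2.48 -1.58
v -2.492 2.676 -2.262
v -2.9 3.224 -1.707
v -2.54 1.276 -0.913
v -2.948 1.824 -0.358
v -1.713 2.02 -1.04
v -2.121 2.568 -0.486
v -0.188 0.05 -2.221
v 0.318 -0.409 -2.938
v 0.133 -1.428 -2.416
v -0.372 -0.97 -1.699
v 0.761 -0.195 -2.362
v 0.576 -1.214 -1.84
v 0.649 0.163 -1.704
v 0.464 -0.857 -1.182
v 0.047 0.454 -1.348
v -0.138 -0.565 -0.826
v -0.693 0.508 -1.504
v -0.878 -0.511 -0.982
v -1.136 0.294 -2.08
v -1.321 -0.725 -1.558
v -1.024 -0.063 -2.738
v -1.209 -1.083 -2.216
v -0.422 -0.355 -3.094
v -0.607 -1.374 -2.572
f 2 1 5
f 2 5 3
f 3 5 6
f 3 6 4
f 5 1 7
f 5 7 6
f 6 7 8
f 6 8 4
f 7 1 9
f 7 9 8
f 8 9 10
f 8 10 4
f 9 1 11
f 9 11 10
f 10 11 12
f 10 12 4
f 11 1 13
f 11 13 12
f 12 13 14
f 12 14 4
f 13 1 15
f 13 15 14
f 14 15 16
f 14 16 4
f 15 1 17
f 15 17 16
f 16 17 18
f 16 18 4
f 17 1 19
f 17 19 18
f 18 19 20
f 18 20 4
f 19 1 21
f 19 21 20
f 20 21 22
f 20 22 4
f 21 1 23
f 21 23 22
f 22 23 24
f 22 24 4
f 23 1 25
f 23 25 24
f 24 25 26
f 24 26 4
f 25 1 27
f 25 27 26
f 26 27 28
f 26 28 4
f 27 1 29
f 27 29 28
f 28 29 30
f 28 30 4
f 29 1 31
f 29 31 30
f 30 31 32
f 30 32 4
f 31 1 2
f 31 2 32
f 32 2 3
f 32 3 4
f 34 33 37
f 34 37 35
f 35 37 38
f 35 38 36
f 37 33 39
f 37 39 38
f 38 39 40
f 38 40 36
f 39 33 41
f 39 41 40
f 40 41 42
f 40 42 36
f 41 33 43
f 41 43 42
f 42 43 44
f 42 44 36
f 43 33 45
f 43 45 44
f 44 45 46
f 44 46 36
f 45 33 47
f 45 47 46
f 46 47 48
f 46 48 36
f 47 33 49
f 47 49 48
f 48 49 50
f 48 50 36
f 49 33 51
f 49 51 50
f 50 51 52
f 50 52 36
f 51 33 34
f 51 34 52
f 52 34 35
f 52 35 36
f 54 56 53
f 57 54 53
f 53 56 55
f 55 57 53
f 54 60 56
f 58 54 57
f 58 60 54
f 56 60 55
f 59 57 55
f 55 60 59
f 59 58 57
f 60 58 59
f 62 64 61
f 65 62 61
f 61 64 63
f 63 65 61
f 62 68 64
f 66 62 65
f 66 68 62
f 64 68 63
f 67 65 63
f 63 68 67
f 67 66 65
f 68 66 67
f 70 69 73
f 70 73 71
f 71 73 74
f 71 74 72
f 73 69 75
f 73 75 74
f 74 75 76
f 74 76 72
f 75 69 77
f 75 77 76
f 76 77 78
f 76 78 72
f 77 69 79
f 77 79 78
f 78 79 80
f 78 80 72
f 79 69 81
f 79 81 80
f 80 81 82
f 80 82 72
f 81 69 83
f 81 83 82
f 82 83 84
f 82 84 72
f 83 69 85
f 83 85 84
f 84 85 86
f 84 86 72
f 85 69 70
f 85 70 86
f 86 70 71
f 86 71 72



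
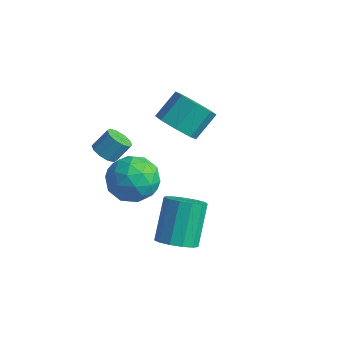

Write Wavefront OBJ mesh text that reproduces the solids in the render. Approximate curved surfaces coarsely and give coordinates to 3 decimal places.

v -0.494 -1.338 -1.472
v 0.335 -1.827 -2.22
v -1.235 -3.133 -1.12
v -0.406 -3.622 -1.868
v -0.057 -3.142 -0.802
v 0.401 -2.033 -1.02
v -1.301 -2.927 -2.32
v -0.843 -1.818 -2.538
v -0.163 -2.809 -2.745
v 0.605 -2.942 -1.807
v -1.505 -2.018 -1.533
v -0.737 -2.151 -0.595
v -0.014 -1.425 -1.877
v -0.886 -3.535 -1.463
v -0.681 -3.253 -0.837
v -0.193 -3.541 -1.277
v 0.024 -1.546 -1.171
v 0.511 -1.834 -1.612
v 0.281 -2.607 -0.778
v -1.411 -3.126 -1.728
v -0.924 -3.414 -2.169
v -0.707 -1.419 -2.063
v -0.219 -1.707 -2.503
v -1.181 -2.353 -2.562
v 0.18 -2.29 -2.625
v -0.256 -3.345 -2.418
v -0.781 -2.936 -2.684
v -0.512 -2.284 -2.812
v 0.632 -2.368 -2.074
v 0.196 -3.423 -1.867
v 0.401 -3.141 -1.24
v 0.67 -2.489 -1.368
v 0.339 -2.945 -2.382
v -1.096 -1.537 -1.473
v -1.532 -2.592 -1.266
v -1.57 -2.471 -1.972
v -1.301 -1.819 -2.1
v -0.644 -1.615 -0.922
v -1.08 -2.67 -0.715
v -0.388 -2.676 -0.528
v -0.119 -2.024 -0.656
v -1.239 -2.015 -0.958
v 2.777 -3.119 -3.335
v 3.476 -3.449 -2.874
v 2.882 -2.352 -1.185
v 2.183 -2.021 -1.645
v 3.639 -3.022 -3.094
v 3.045 -1.925 -1.405
v 3.528 -2.626 -3.391
v 2.934 -1.529 -1.701
v 3.179 -2.386 -3.669
v 2.585 -1.289 -1.98
v 2.702 -2.379 -3.842
v 2.108 -1.281 -2.152
v 2.249 -2.606 -3.853
v 1.655 -1.509 -2.164
v 1.963 -2.996 -3.7
v 1.37 -1.899 -2.011
v 1.936 -3.425 -3.431
v 1.343 -2.328 -1.741
v 2.176 -3.757 -3.131
v 1.582 -2.66 -1.442
v 2.606 -3.886 -2.896
v 2.013 -2.789 -1.207
v 3.091 -3.771 -2.8
v 2.497 -2.674 -1.111
v -0.787 0.285 -0.153
v 0.229 0.139 -0.066
v 0.303 1.25 0.939
v -0.713 1.395 0.853
v 0.046 0.661 -0.629
v 0.119 1.771 0.377
v -0.625 0.961 -0.912
v -0.552 2.072 0.093
v -1.391 0.866 -0.751
v -1.318 1.977 0.255
v -1.803 0.43 -0.239
v -1.729 1.541 0.766
v -1.619 -0.091 0.323
v -1.546 1.019 1.329
v -0.948 -0.392 0.607
v -0.875 0.719 1.612
v -0.182 -0.297 0.445
v -0.109 0.814 1.451
v -0.144 -4.262 1.248
v 0.278 -3.988 0.884
v 0.545 -3.385 1.649
v 0.124 -3.658 2.012
v -0.052 -3.796 0.848
v 0.215 -3.193 1.613
v -0.417 -3.782 0.965
v -0.15 -3.179 1.729
v -0.677 -3.952 1.189
v -0.41 -3.348 1.954
v -0.734 -4.239 1.436
v -0.467 -3.636 2.201
v -0.565 -4.535 1.611
v -0.298 -3.932 2.376
v -0.235 -4.727 1.647
v 0.032 -4.124 2.412
v 0.13 -4.741 1.531
v 0.397 -4.138 2.295
v 0.39 -4.572 1.306
v 0.657 -3.968 2.071
v 0.447 -4.284 1.059
v 0.714 -3.681 1.824
f 1 38 17
f 38 12 41
f 17 41 6
f 38 41 17
f 1 17 13
f 17 6 18
f 13 18 2
f 17 18 13
f 1 13 22
f 13 2 23
f 22 23 8
f 13 23 22
f 1 22 34
f 22 8 37
f 34 37 11
f 22 37 34
f 1 34 38
f 34 11 42
f 38 42 12
f 34 42 38
f 2 18 29
f 18 6 32
f 29 32 10
f 18 32 29
f 6 41 19
f 41 12 40
f 19 40 5
f 41 40 19
f 12 42 39
f 42 11 35
f 39 35 3
f 42 35 39
f 11 37 36
f 37 8 24
f 36 24 7
f 37 24 36
f 8 23 28
f 23 2 25
f 28 25 9
f 23 25 28
f 4 30 16
f 30 10 31
f 16 31 5
f 30 31 16
f 4 16 14
f 16 5 15
f 14 15 3
f 16 15 14
f 4 14 21
f 14 3 20
f 21 20 7
f 14 20 21
f 4 21 26
f 21 7 27
f 26 27 9
f 21 27 26
f 4 26 30
f 26 9 33
f 30 33 10
f 26 33 30
f 5 31 19
f 31 10 32
f 19 32 6
f 31 32 19
f 3 15 39
f 15 5 40
f 39 40 12
f 15 40 39
f 7 20 36
f 20 3 35
f 36 35 11
f 20 35 36
f 9 27 28
f 27 7 24
f 28 24 8
f 27 24 28
f 10 33 29
f 33 9 25
f 29 25 2
f 33 25 29
f 44 43 47
f 44 47 45
f 45 47 48
f 45 48 46
f 47 43 49
f 47 49 48
f 48 49 50
f 48 50 46
f 49 43 51
f 49 51 50
f 50 51 52
f 50 52 46
f 51 43 53
f 51 53 52
f 52 53 54
f 52 54 46
f 53 43 55
f 53 55 54
f 54 55 56
f 54 56 46
f 55 43 57
f 55 57 56
f 56 57 58
f 56 58 46
f 57 43 59
f 57 59 58
f 58 59 60
f 58 60 46
f 59 43 61
f 59 61 60
f 60 61 62
f 60 62 46
f 61 43 63
f 61 63 62
f 62 63 64
f 62 64 46
f 63 43 65
f 63 65 64
f 64 65 66
f 64 66 46
f 65 43 44
f 65 44 66
f 66 44 45
f 66 45 46
f 68 67 71
f 68 71 69
f 69 71 72
f 69 72 70
f 71 67 73
f 71 73 72
f 72 73 74
f 72 74 70
f 73 67 75
f 73 75 74
f 74 75 76
f 74 76 70
f 75 67 77
f 75 77 76
f 76 77 78
f 76 78 70
f 77 67 79
f 77 79 78
f 78 79 80
f 78 80 70
f 79 67 81
f 79 81 80
f 80 81 82
f 80 82 70
f 81 67 83
f 81 83 82
f 82 83 84
f 82 84 70
f 83 67 68
f 83 68 84
f 84 68 69
f 84 69 70
f 86 85 89
f 86 89 87
f 87 89 90
f 87 90 88
f 89 85 91
f 89 91 90
f 90 91 92
f 90 92 88
f 91 85 93
f 91 93 92
f 92 93 94
f 92 94 88
f 93 85 95
f 93 95 94
f 94 95 96
f 94 96 88
f 95 85 97
f 95 97 96
f 96 97 98
f 96 98 88
f 97 85 99
f 97 99 98
f 98 99 100
f 98 100 88
f 99 85 101
f 99 101 100
f 100 101 102
f 100 102 88
f 101 85 103
f 101 103 102
f 102 103 104
f 102 104 88
f 103 85 105
f 103 105 104
f 104 105 106
f 104 106 88
f 105 85 86
f 105 86 106
f 106 86 87
f 106 87 88



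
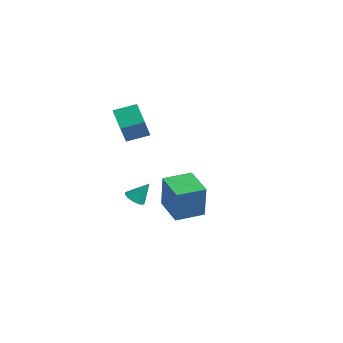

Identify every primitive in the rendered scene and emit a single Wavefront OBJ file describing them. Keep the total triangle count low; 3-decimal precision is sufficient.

v -1.179 1.401 -4.548
v -0.889 0.941 -4.462
v -1.061 1.739 -3.132
v -0.645 1.27 -4.561
v -0.715 1.675 -4.652
v -1.056 1.92 -4.682
v -1.47 1.86 -4.633
v -1.714 1.531 -4.534
v -1.644 1.126 -4.443
v -1.303 0.882 -4.413
v 2.477 -2.788 -1.985
v 2.991 -3.041 0.046
v 2.75 -1.217 -1.858
v 3.265 -1.47 0.173
v 4.195 -3.05 -2.453
v 4.71 -3.303 -0.422
v 4.469 -1.479 -2.326
v 4.983 -1.732 -0.295
v -1.936 -2.159 0.731
v -3.014 -1.966 1.634
v -1.406 -1.002 1.116
v -2.484 -0.808 2.019
v -0.836 -3.172 2.261
v -1.914 -2.978 3.164
v -0.306 -2.014 2.646
v -1.384 -1.821 3.549
v -3.136 -0.928 -4.256
v -2.63 -1.348 -4.196
v -2.704 -0.252 -3.144
v -2.51 -1.07 -4.412
v -2.589 -0.746 -4.578
v -2.841 -0.481 -4.642
v -3.187 -0.357 -4.583
v -3.516 -0.414 -4.42
v -3.725 -0.634 -4.205
v -3.746 -0.948 -4.006
v -3.574 -1.255 -3.887
v -3.263 -1.458 -3.884
v -2.911 -1.493 -4
f 2 1 4
f 2 4 3
f 4 1 5
f 4 5 3
f 5 1 6
f 5 6 3
f 6 1 7
f 6 7 3
f 7 1 8
f 7 8 3
f 8 1 9
f 8 9 3
f 9 1 10
f 9 10 3
f 10 1 2
f 10 2 3
f 12 14 11
f 15 12 11
f 11 14 13
f 13 15 11
f 12 18 14
f 16 12 15
f 16 18 12
f 14 18 13
f 17 15 13
f 13 18 17
f 17 16 15
f 18 16 17
f 20 22 19
f 23 20 19
f 19 22 21
f 21 23 19
f 20 26 22
f 24 20 23
f 24 26 20
f 22 26 21
f 25 23 21
f 21 26 25
f 25 24 23
f 26 24 25
f 28 27 30
f 28 30 29
f 30 27 31
f 30 31 29
f 31 27 32
f 31 32 29
f 32 27 33
f 32 33 29
f 33 27 34
f 33 34 29
f 34 27 35
f 34 35 29
f 35 27 36
f 35 36 29
f 36 27 37
f 36 37 29
f 37 27 38
f 37 38 29
f 38 27 39
f 38 39 29
f 39 27 28
f 39 28 29



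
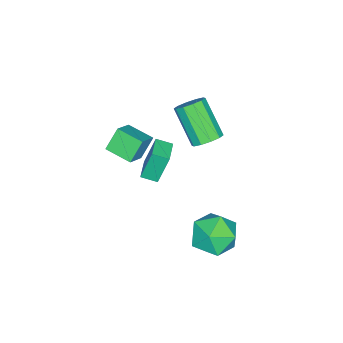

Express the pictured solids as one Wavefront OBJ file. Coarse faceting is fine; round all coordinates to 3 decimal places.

v -3.236 1.049 1.798
v -2.554 1.071 2.132
v -3.262 -0.188 3.657
v -3.944 -0.209 3.322
v -2.812 1.424 2.304
v -3.519 0.166 3.829
v -3.231 1.634 2.283
v -3.939 0.376 3.808
v -3.653 1.621 2.076
v -4.361 0.362 3.601
v -3.915 1.389 1.763
v -4.623 0.13 3.288
v -3.918 1.028 1.463
v -4.626 -0.231 2.988
v -3.661 0.674 1.291
v -4.368 -0.584 2.816
v -3.241 0.464 1.312
v -3.949 -0.794 2.837
v -2.819 0.478 1.519
v -3.527 -0.781 3.044
v -2.557 0.71 1.832
v -3.265 -0.549 3.357
v -3.439 -3.697 -1.086
v -4.151 -3.441 -0.067
v -3.311 -2.356 -1.334
v -4.024 -2.099 -0.315
v -2.336 -3.661 -0.325
v -3.049 -3.404 0.694
v -2.209 -2.319 -0.573
v -2.921 -2.063 0.446
v -0.953 3.575 -2.087
v -0.202 2.653 -1.736
v -1.898 2.327 -3.344
v -1.147 1.405 -2.993
v -1.986 1.857 -2.199
v -1.402 2.629 -1.422
v -0.698 2.351 -3.658
v -0.114 3.123 -2.881
v -0.044 1.896 -2.707
v -0.84 1.591 -1.805
v -1.26 3.389 -3.275
v -2.056 3.084 -2.373
v -2.434 -1.726 -0.438
v -2.807 -1.319 1.16
v -2.669 -0.979 -0.683
v -3.042 -0.573 0.915
v -1.278 -1.307 -0.275
v -1.651 -0.901 1.323
v -1.513 -0.561 -0.52
v -1.886 -0.154 1.078
f 2 1 5
f 2 5 3
f 3 5 6
f 3 6 4
f 5 1 7
f 5 7 6
f 6 7 8
f 6 8 4
f 7 1 9
f 7 9 8
f 8 9 10
f 8 10 4
f 9 1 11
f 9 11 10
f 10 11 12
f 10 12 4
f 11 1 13
f 11 13 12
f 12 13 14
f 12 14 4
f 13 1 15
f 13 15 14
f 14 15 16
f 14 16 4
f 15 1 17
f 15 17 16
f 16 17 18
f 16 18 4
f 17 1 19
f 17 19 18
f 18 19 20
f 18 20 4
f 19 1 21
f 19 21 20
f 20 21 22
f 20 22 4
f 21 1 2
f 21 2 22
f 22 2 3
f 22 3 4
f 24 26 23
f 27 24 23
f 23 26 25
f 25 27 23
f 24 30 26
f 28 24 27
f 28 30 24
f 26 30 25
f 29 27 25
f 25 30 29
f 29 28 27
f 30 28 29
f 31 42 36
f 31 36 32
f 31 32 38
f 31 38 41
f 31 41 42
f 32 36 40
f 36 42 35
f 42 41 33
f 41 38 37
f 38 32 39
f 34 40 35
f 34 35 33
f 34 33 37
f 34 37 39
f 34 39 40
f 35 40 36
f 33 35 42
f 37 33 41
f 39 37 38
f 40 39 32
f 44 46 43
f 47 44 43
f 43 46 45
f 45 47 43
f 44 50 46
f 48 44 47
f 48 50 44
f 46 50 45
f 49 47 45
f 45 50 49
f 49 48 47
f 50 48 49



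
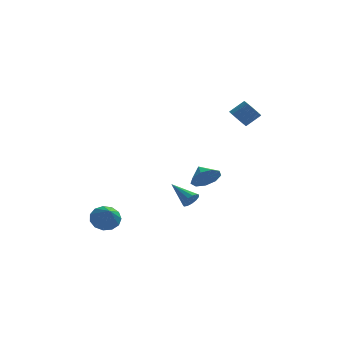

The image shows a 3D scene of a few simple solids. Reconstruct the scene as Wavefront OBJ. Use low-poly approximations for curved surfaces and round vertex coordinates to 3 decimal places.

v 3.284 2.555 3.427
v 3.673 2.811 2.852
v 4.546 3.161 3.598
v 4.156 2.905 4.173
v 3.477 3.088 2.951
v 4.349 3.438 3.698
v 3.236 3.244 3.16
v 4.109 3.593 3.906
v 3.007 3.241 3.429
v 3.879 3.591 4.176
v 2.84 3.082 3.699
v 3.713 3.431 4.445
v 2.776 2.802 3.905
v 3.648 3.151 4.651
v 2.828 2.465 4.003
v 3.7 2.815 4.749
v 2.984 2.149 3.968
v 3.856 2.499 4.714
v 3.209 1.926 3.809
v 4.081 2.276 4.555
v 3.451 1.847 3.563
v 4.323 2.197 4.309
v 3.655 1.931 3.286
v 4.527 2.28 4.032
v 3.774 2.157 3.041
v 4.646 2.507 3.787
v 3.78 2.475 2.884
v 4.653 2.824 3.63
v -4.165 -2.226 -2.703
v -3.257 -2.051 -2.803
v -3.795 -3.454 -1.497
v -3.429 -1.731 -2.425
v -3.834 -1.568 -2.135
v -4.344 -1.615 -2.025
v -4.798 -1.855 -2.13
v -5.05 -2.213 -2.418
v -5.022 -2.576 -2.795
v -4.722 -2.827 -3.144
v -4.245 -2.887 -3.352
v -3.742 -2.738 -3.354
v -3.374 -2.426 -3.149
v 0.643 0.418 -2.409
v 0.976 0.384 -1.875
v -0.563 1.442 -1.591
v 1.097 0.668 -2.051
v 1.074 0.872 -2.341
v 0.914 0.932 -2.652
v 0.668 0.829 -2.886
v 0.413 0.596 -2.968
v 0.232 0.306 -2.873
v 0.181 0.052 -2.631
v 0.276 -0.086 -2.318
v 0.488 -0.064 -2.034
v 0.749 0.112 -1.869
v 1.647 -3.766 1.411
v 2.178 -3.168 0.917
v 1.193 -2.934 1.929
v 1.625 -3.277 0.608
v 1.082 -3.615 0.675
v 0.803 -4.023 1.086
v 0.919 -4.311 1.649
v 1.376 -4.344 2.1
v 1.959 -4.106 2.229
v 2.396 -3.709 1.975
v 2.483 -3.339 1.457
f 2 1 5
f 2 5 3
f 3 5 6
f 3 6 4
f 5 1 7
f 5 7 6
f 6 7 8
f 6 8 4
f 7 1 9
f 7 9 8
f 8 9 10
f 8 10 4
f 9 1 11
f 9 11 10
f 10 11 12
f 10 12 4
f 11 1 13
f 11 13 12
f 12 13 14
f 12 14 4
f 13 1 15
f 13 15 14
f 14 15 16
f 14 16 4
f 15 1 17
f 15 17 16
f 16 17 18
f 16 18 4
f 17 1 19
f 17 19 18
f 18 19 20
f 18 20 4
f 19 1 21
f 19 21 20
f 20 21 22
f 20 22 4
f 21 1 23
f 21 23 22
f 22 23 24
f 22 24 4
f 23 1 25
f 23 25 24
f 24 25 26
f 24 26 4
f 25 1 27
f 25 27 26
f 26 27 28
f 26 28 4
f 27 1 2
f 27 2 28
f 28 2 3
f 28 3 4
f 30 29 32
f 30 32 31
f 32 29 33
f 32 33 31
f 33 29 34
f 33 34 31
f 34 29 35
f 34 35 31
f 35 29 36
f 35 36 31
f 36 29 37
f 36 37 31
f 37 29 38
f 37 38 31
f 38 29 39
f 38 39 31
f 39 29 40
f 39 40 31
f 40 29 41
f 40 41 31
f 41 29 30
f 41 30 31
f 43 42 45
f 43 45 44
f 45 42 46
f 45 46 44
f 46 42 47
f 46 47 44
f 47 42 48
f 47 48 44
f 48 42 49
f 48 49 44
f 49 42 50
f 49 50 44
f 50 42 51
f 50 51 44
f 51 42 52
f 51 52 44
f 52 42 53
f 52 53 44
f 53 42 54
f 53 54 44
f 54 42 43
f 54 43 44
f 56 55 58
f 56 58 57
f 58 55 59
f 58 59 57
f 59 55 60
f 59 60 57
f 60 55 61
f 60 61 57
f 61 55 62
f 61 62 57
f 62 55 63
f 62 63 57
f 63 55 64
f 63 64 57
f 64 55 65
f 64 65 57
f 65 55 56
f 65 56 57



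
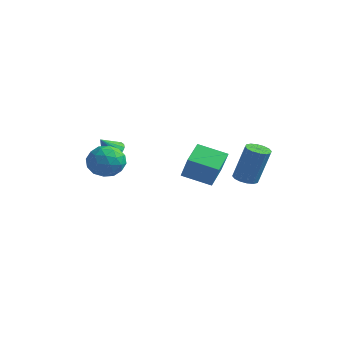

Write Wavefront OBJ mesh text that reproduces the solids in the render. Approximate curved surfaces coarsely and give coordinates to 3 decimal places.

v -1.373 -3.041 -3.053
v -0.883 -3.034 -2.232
v -1.797 -4.506 -2.788
v -1.307 -4.499 -1.967
v -2.101 -3.973 -2.054
v -1.839 -3.067 -2.218
v -0.841 -4.473 -2.802
v -0.579 -3.567 -2.966
v -0.554 -3.919 -2.077
v -1.332 -3.61 -1.614
v -1.348 -3.93 -3.406
v -2.126 -3.621 -2.943
v -1.091 -2.909 -2.666
v -1.589 -4.631 -2.354
v -2.056 -4.322 -2.405
v -1.767 -4.318 -1.922
v -1.653 -2.928 -2.658
v -1.364 -2.924 -2.175
v -2.08 -3.476 -2.07
v -1.316 -4.616 -2.845
v -1.027 -4.612 -2.362
v -0.913 -3.222 -3.098
v -0.624 -3.218 -2.615
v -0.6 -4.064 -2.95
v -0.609 -3.425 -2.092
v -0.858 -4.286 -1.936
v -0.585 -4.271 -2.427
v -0.431 -3.738 -2.524
v -1.066 -3.243 -1.82
v -1.316 -4.104 -1.664
v -1.782 -3.795 -1.715
v -1.628 -3.263 -1.812
v -0.873 -3.763 -1.729
v -1.364 -3.436 -3.356
v -1.614 -4.297 -3.2
v -1.052 -4.277 -3.208
v -0.898 -3.745 -3.305
v -1.822 -3.254 -3.084
v -2.071 -4.115 -2.928
v -2.249 -3.802 -2.496
v -2.095 -3.269 -2.593
v -1.807 -3.777 -3.291
v 3.495 0.084 -3.391
v 3.887 0.52 -3.557
v 4.417 0.753 -1.695
v 4.025 0.316 -1.529
v 3.616 0.672 -3.499
v 4.146 0.904 -1.637
v 3.313 0.666 -3.412
v 3.843 0.898 -1.55
v 3.058 0.503 -3.319
v 3.588 0.736 -1.457
v 2.92 0.229 -3.246
v 3.451 0.461 -1.384
v 2.937 -0.085 -3.211
v 3.467 0.148 -1.349
v 3.103 -0.353 -3.225
v 3.633 -0.12 -1.363
v 3.374 -0.504 -3.283
v 3.904 -0.272 -1.421
v 3.677 -0.498 -3.37
v 4.207 -0.266 -1.508
v 3.932 -0.336 -3.463
v 4.462 -0.103 -1.601
v 4.069 -0.061 -3.536
v 4.6 0.171 -1.674
v 4.053 0.252 -3.571
v 4.583 0.485 -1.709
v -2.248 -2.416 -2.401
v -1.733 -2.204 -2.154
v -2.352 -3.124 -1.579
v -1.923 -2.046 -2.042
v -2.177 -1.961 -2.001
v -2.446 -1.967 -2.039
v -2.676 -2.061 -2.149
v -2.821 -2.226 -2.309
v -2.852 -2.428 -2.487
v -2.764 -2.628 -2.648
v -2.574 -2.786 -2.76
v -2.32 -2.871 -2.802
v -2.051 -2.866 -2.763
v -1.821 -2.771 -2.653
v -1.676 -2.607 -2.493
v -1.645 -2.404 -2.315
v 1.322 0.286 -4.428
v 0.098 -0.453 -3.912
v 0.873 1.433 -3.851
v -0.351 0.694 -3.334
v 2.051 -0.054 -3.186
v 0.827 -0.793 -2.669
v 1.602 1.093 -2.608
v 0.378 0.354 -2.092
f 1 38 17
f 38 12 41
f 17 41 6
f 38 41 17
f 1 17 13
f 17 6 18
f 13 18 2
f 17 18 13
f 1 13 22
f 13 2 23
f 22 23 8
f 13 23 22
f 1 22 34
f 22 8 37
f 34 37 11
f 22 37 34
f 1 34 38
f 34 11 42
f 38 42 12
f 34 42 38
f 2 18 29
f 18 6 32
f 29 32 10
f 18 32 29
f 6 41 19
f 41 12 40
f 19 40 5
f 41 40 19
f 12 42 39
f 42 11 35
f 39 35 3
f 42 35 39
f 11 37 36
f 37 8 24
f 36 24 7
f 37 24 36
f 8 23 28
f 23 2 25
f 28 25 9
f 23 25 28
f 4 30 16
f 30 10 31
f 16 31 5
f 30 31 16
f 4 16 14
f 16 5 15
f 14 15 3
f 16 15 14
f 4 14 21
f 14 3 20
f 21 20 7
f 14 20 21
f 4 21 26
f 21 7 27
f 26 27 9
f 21 27 26
f 4 26 30
f 26 9 33
f 30 33 10
f 26 33 30
f 5 31 19
f 31 10 32
f 19 32 6
f 31 32 19
f 3 15 39
f 15 5 40
f 39 40 12
f 15 40 39
f 7 20 36
f 20 3 35
f 36 35 11
f 20 35 36
f 9 27 28
f 27 7 24
f 28 24 8
f 27 24 28
f 10 33 29
f 33 9 25
f 29 25 2
f 33 25 29
f 44 43 47
f 44 47 45
f 45 47 48
f 45 48 46
f 47 43 49
f 47 49 48
f 48 49 50
f 48 50 46
f 49 43 51
f 49 51 50
f 50 51 52
f 50 52 46
f 51 43 53
f 51 53 52
f 52 53 54
f 52 54 46
f 53 43 55
f 53 55 54
f 54 55 56
f 54 56 46
f 55 43 57
f 55 57 56
f 56 57 58
f 56 58 46
f 57 43 59
f 57 59 58
f 58 59 60
f 58 60 46
f 59 43 61
f 59 61 60
f 60 61 62
f 60 62 46
f 61 43 63
f 61 63 62
f 62 63 64
f 62 64 46
f 63 43 65
f 63 65 64
f 64 65 66
f 64 66 46
f 65 43 67
f 65 67 66
f 66 67 68
f 66 68 46
f 67 43 44
f 67 44 68
f 68 44 45
f 68 45 46
f 70 69 72
f 70 72 71
f 72 69 73
f 72 73 71
f 73 69 74
f 73 74 71
f 74 69 75
f 74 75 71
f 75 69 76
f 75 76 71
f 76 69 77
f 76 77 71
f 77 69 78
f 77 78 71
f 78 69 79
f 78 79 71
f 79 69 80
f 79 80 71
f 80 69 81
f 80 81 71
f 81 69 82
f 81 82 71
f 82 69 83
f 82 83 71
f 83 69 84
f 83 84 71
f 84 69 70
f 84 70 71
f 86 88 85
f 89 86 85
f 85 88 87
f 87 89 85
f 86 92 88
f 90 86 89
f 90 92 86
f 88 92 87
f 91 89 87
f 87 92 91
f 91 90 89
f 92 90 91

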